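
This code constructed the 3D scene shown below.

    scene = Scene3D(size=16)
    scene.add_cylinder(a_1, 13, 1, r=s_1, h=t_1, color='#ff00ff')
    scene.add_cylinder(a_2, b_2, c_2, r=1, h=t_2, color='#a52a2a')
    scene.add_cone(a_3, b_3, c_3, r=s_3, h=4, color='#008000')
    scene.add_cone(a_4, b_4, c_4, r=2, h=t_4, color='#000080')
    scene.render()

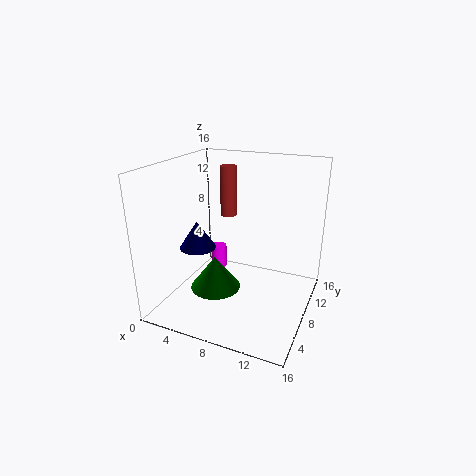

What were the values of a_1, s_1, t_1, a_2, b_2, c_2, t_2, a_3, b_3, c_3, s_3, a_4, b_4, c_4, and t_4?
a_1 = 3, s_1 = 1, t_1 = 3, a_2 = 5, b_2 = 12, c_2 = 9, t_2 = 6, a_3 = 5, b_3 = 8, c_3 = 1, s_3 = 3, a_4 = 4, b_4 = 6, c_4 = 7, t_4 = 3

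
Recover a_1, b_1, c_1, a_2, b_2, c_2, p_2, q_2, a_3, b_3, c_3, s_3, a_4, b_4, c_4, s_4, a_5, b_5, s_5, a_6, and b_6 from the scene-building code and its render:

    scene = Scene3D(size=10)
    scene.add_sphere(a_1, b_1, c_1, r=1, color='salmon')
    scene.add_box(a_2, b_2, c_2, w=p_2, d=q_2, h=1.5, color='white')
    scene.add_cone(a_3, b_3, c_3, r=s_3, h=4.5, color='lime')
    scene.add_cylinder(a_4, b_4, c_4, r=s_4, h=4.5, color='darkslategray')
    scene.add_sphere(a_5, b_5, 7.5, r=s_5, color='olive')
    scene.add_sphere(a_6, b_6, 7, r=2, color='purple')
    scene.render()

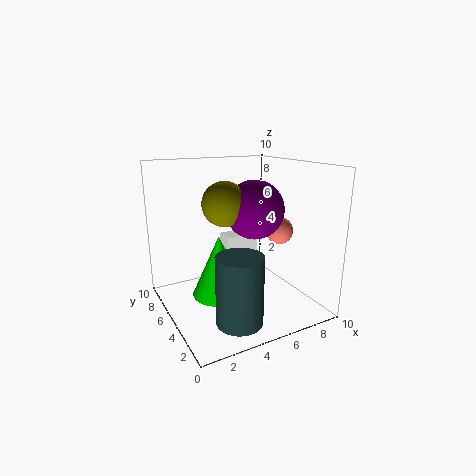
a_1 = 8.5
b_1 = 5
c_1 = 5
a_2 = 5
b_2 = 6.5
c_2 = 3
p_2 = 2.5
q_2 = 1.5
a_3 = 4
b_3 = 6
c_3 = 0.5
s_3 = 2
a_4 = 3.5
b_4 = 2
c_4 = 0.5
s_4 = 1.5
a_5 = 4
b_5 = 5
s_5 = 1.5
a_6 = 6
b_6 = 4.5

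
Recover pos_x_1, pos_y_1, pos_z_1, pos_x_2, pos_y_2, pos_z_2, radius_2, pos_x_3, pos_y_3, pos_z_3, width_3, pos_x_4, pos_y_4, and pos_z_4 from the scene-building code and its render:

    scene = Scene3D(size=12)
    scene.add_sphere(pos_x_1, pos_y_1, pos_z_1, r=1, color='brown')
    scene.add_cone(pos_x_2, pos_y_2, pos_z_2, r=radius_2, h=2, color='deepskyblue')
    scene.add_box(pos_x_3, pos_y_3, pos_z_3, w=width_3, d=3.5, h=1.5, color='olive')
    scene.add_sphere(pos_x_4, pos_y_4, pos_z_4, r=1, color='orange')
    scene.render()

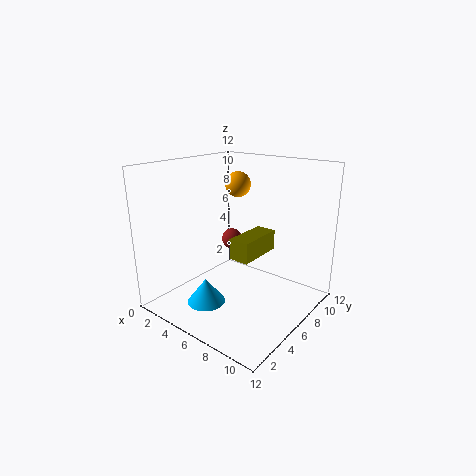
pos_x_1 = 2.5; pos_y_1 = 9.5; pos_z_1 = 4; pos_x_2 = 5.5; pos_y_2 = 2.5; pos_z_2 = 1.5; radius_2 = 1.5; pos_x_3 = 8; pos_y_3 = 2.5; pos_z_3 = 6; width_3 = 1.5; pos_x_4 = 6; pos_y_4 = 6; pos_z_4 = 10.5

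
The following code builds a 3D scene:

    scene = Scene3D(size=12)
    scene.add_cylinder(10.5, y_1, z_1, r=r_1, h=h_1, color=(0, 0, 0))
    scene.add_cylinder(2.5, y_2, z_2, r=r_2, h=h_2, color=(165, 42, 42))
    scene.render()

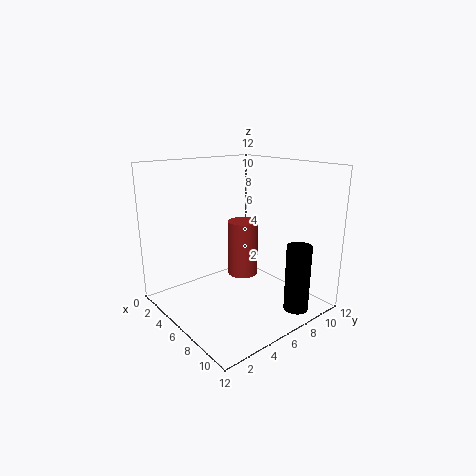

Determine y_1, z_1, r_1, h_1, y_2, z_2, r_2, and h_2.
y_1 = 8.5, z_1 = 0.5, r_1 = 1, h_1 = 5.5, y_2 = 9.5, z_2 = 0.5, r_2 = 1.5, h_2 = 5.5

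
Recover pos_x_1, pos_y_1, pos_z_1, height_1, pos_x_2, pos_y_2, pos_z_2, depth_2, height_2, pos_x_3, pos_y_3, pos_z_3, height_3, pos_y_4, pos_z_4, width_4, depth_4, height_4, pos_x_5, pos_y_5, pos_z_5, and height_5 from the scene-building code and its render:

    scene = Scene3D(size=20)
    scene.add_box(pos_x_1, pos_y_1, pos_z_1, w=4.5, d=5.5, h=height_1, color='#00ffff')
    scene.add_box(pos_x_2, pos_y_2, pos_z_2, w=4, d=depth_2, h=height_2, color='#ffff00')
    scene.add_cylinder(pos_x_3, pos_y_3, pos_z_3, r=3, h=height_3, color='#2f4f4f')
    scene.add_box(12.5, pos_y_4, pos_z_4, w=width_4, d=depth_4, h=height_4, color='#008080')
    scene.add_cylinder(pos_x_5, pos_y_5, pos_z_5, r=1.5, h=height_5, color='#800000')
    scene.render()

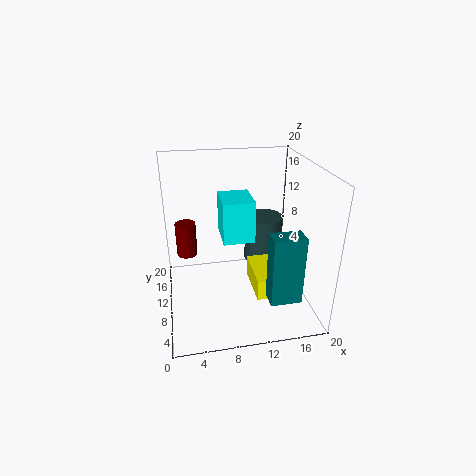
pos_x_1 = 8; pos_y_1 = 10; pos_z_1 = 9; height_1 = 6; pos_x_2 = 12; pos_y_2 = 6; pos_z_2 = 2; depth_2 = 7; height_2 = 3; pos_x_3 = 15.5; pos_y_3 = 16.5; pos_z_3 = 2.5; height_3 = 7.5; pos_y_4 = 1.5; pos_z_4 = 4.5; width_4 = 4; depth_4 = 2.5; height_4 = 9; pos_x_5 = 3; pos_y_5 = 14; pos_z_5 = 6; height_5 = 5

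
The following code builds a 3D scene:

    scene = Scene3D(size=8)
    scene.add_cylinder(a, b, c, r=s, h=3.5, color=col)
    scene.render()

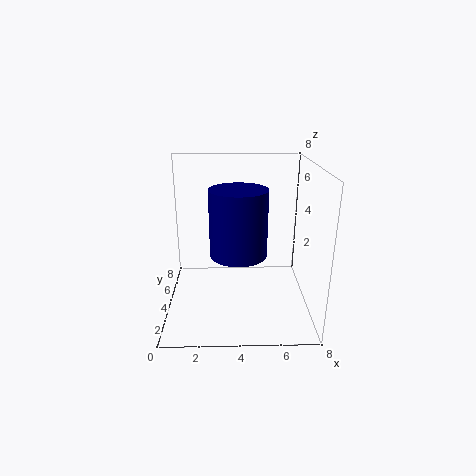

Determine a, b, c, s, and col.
a = 4; b = 3; c = 3.5; s = 1.5; col = 'navy'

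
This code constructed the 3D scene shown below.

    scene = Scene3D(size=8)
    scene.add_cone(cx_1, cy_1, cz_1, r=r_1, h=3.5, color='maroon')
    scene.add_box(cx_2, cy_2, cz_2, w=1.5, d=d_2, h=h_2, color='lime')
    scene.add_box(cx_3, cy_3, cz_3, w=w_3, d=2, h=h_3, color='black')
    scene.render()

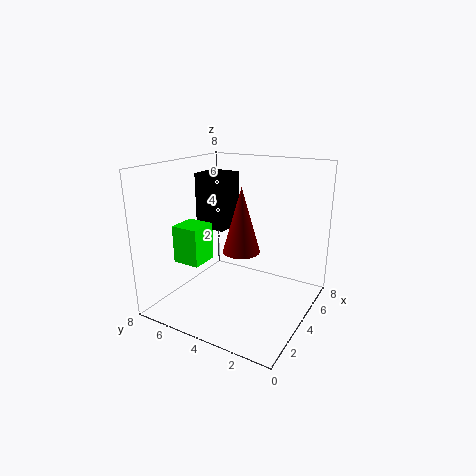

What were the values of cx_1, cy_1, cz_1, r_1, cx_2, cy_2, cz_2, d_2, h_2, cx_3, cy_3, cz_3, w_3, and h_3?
cx_1 = 3.5
cy_1 = 3.5
cz_1 = 3.5
r_1 = 1
cx_2 = 1.5
cy_2 = 5
cz_2 = 3
d_2 = 1.5
h_2 = 2
cx_3 = 5.5
cy_3 = 6
cz_3 = 3.5
w_3 = 2
h_3 = 3.5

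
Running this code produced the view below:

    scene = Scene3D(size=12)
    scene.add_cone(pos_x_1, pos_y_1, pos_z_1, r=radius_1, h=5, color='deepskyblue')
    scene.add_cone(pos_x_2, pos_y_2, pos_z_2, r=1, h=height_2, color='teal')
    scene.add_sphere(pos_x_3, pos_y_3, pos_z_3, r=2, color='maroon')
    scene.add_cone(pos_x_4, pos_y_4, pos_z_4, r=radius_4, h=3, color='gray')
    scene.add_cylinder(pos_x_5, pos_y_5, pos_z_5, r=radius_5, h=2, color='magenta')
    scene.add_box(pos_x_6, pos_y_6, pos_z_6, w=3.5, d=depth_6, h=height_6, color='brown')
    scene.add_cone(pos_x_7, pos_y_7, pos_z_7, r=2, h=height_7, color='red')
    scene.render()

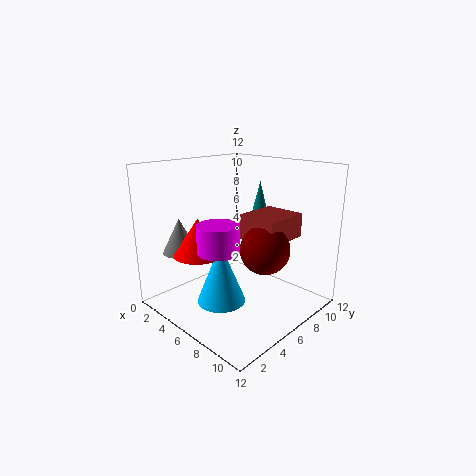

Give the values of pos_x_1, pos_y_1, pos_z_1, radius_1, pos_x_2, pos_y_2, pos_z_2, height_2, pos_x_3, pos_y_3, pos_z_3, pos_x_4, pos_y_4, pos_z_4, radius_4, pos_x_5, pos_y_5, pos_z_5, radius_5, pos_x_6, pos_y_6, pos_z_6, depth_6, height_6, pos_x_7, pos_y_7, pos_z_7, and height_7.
pos_x_1 = 6, pos_y_1 = 4, pos_z_1 = 1, radius_1 = 2, pos_x_2 = 4.5, pos_y_2 = 10.5, pos_z_2 = 6, height_2 = 4, pos_x_3 = 8.5, pos_y_3 = 6.5, pos_z_3 = 5.5, pos_x_4 = 2, pos_y_4 = 3, pos_z_4 = 4.5, radius_4 = 1.5, pos_x_5 = 8, pos_y_5 = 2, pos_z_5 = 6.5, radius_5 = 1.5, pos_x_6 = 6, pos_y_6 = 6, pos_z_6 = 6, depth_6 = 4, height_6 = 2, pos_x_7 = 4.5, pos_y_7 = 3, pos_z_7 = 5, height_7 = 3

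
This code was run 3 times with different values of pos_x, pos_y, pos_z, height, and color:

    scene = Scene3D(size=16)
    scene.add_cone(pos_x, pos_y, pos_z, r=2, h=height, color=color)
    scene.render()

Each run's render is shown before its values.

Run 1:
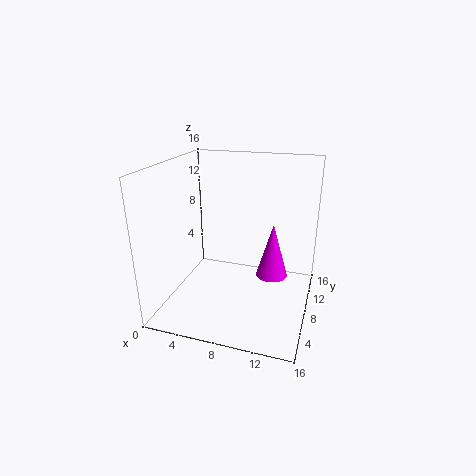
pos_x = 11; pos_y = 13; pos_z = 1; height = 7; color = 'magenta'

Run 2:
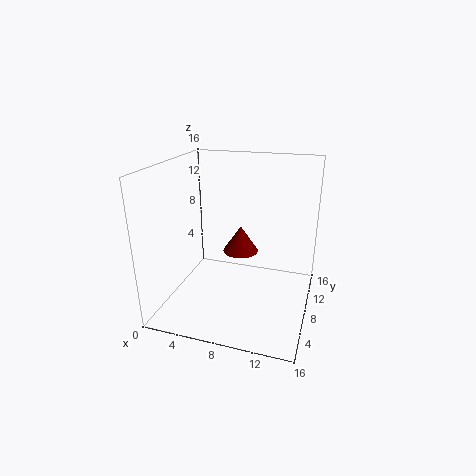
pos_x = 8; pos_y = 9; pos_z = 6; height = 3; color = 'maroon'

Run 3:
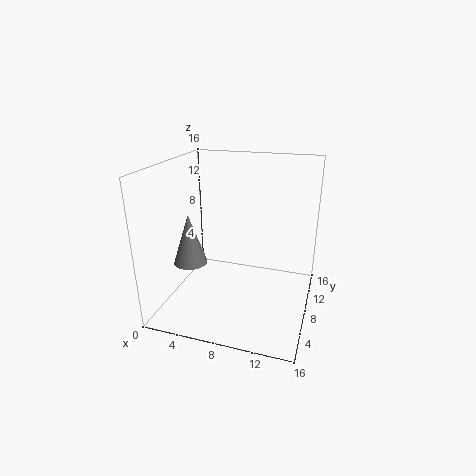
pos_x = 2; pos_y = 8; pos_z = 4; height = 6; color = 'gray'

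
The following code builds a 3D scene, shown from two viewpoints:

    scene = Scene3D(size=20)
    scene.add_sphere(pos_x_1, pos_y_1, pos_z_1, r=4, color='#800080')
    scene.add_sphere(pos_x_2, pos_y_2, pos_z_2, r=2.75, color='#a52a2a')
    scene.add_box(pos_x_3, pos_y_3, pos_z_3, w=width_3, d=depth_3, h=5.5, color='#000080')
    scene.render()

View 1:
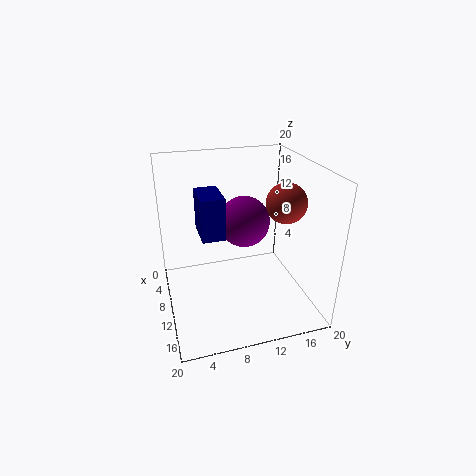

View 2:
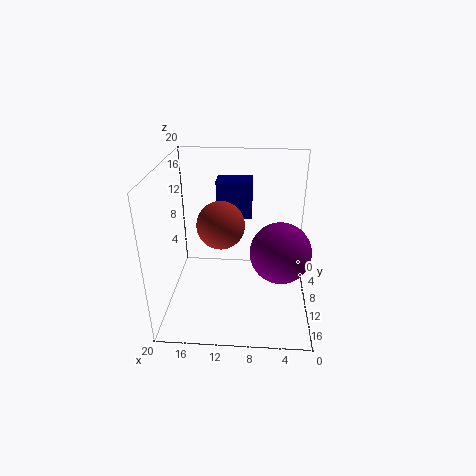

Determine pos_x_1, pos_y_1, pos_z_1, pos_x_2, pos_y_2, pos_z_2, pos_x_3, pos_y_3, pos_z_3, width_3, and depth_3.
pos_x_1 = 4.25, pos_y_1 = 12.75, pos_z_1 = 9.5, pos_x_2 = 11.5, pos_y_2 = 16.25, pos_z_2 = 15, pos_x_3 = 8.25, pos_y_3 = 4.5, pos_z_3 = 11.75, width_3 = 5, depth_3 = 3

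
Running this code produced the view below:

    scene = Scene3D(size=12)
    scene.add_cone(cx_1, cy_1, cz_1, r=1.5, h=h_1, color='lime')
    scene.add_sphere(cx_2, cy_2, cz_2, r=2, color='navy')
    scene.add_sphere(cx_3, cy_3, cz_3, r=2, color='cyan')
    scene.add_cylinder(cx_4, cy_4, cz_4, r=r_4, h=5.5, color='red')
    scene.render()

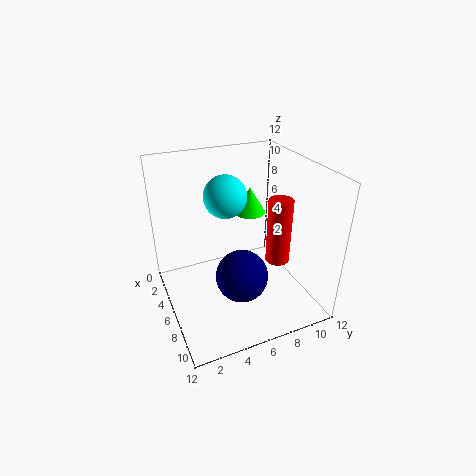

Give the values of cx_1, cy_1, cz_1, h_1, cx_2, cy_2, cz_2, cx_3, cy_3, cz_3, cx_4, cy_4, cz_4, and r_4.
cx_1 = 2, cy_1 = 9, cz_1 = 6, h_1 = 2.5, cx_2 = 9, cy_2 = 5, cz_2 = 4.5, cx_3 = 2, cy_3 = 6.5, cz_3 = 8, cx_4 = 7.5, cy_4 = 9, cz_4 = 4, r_4 = 1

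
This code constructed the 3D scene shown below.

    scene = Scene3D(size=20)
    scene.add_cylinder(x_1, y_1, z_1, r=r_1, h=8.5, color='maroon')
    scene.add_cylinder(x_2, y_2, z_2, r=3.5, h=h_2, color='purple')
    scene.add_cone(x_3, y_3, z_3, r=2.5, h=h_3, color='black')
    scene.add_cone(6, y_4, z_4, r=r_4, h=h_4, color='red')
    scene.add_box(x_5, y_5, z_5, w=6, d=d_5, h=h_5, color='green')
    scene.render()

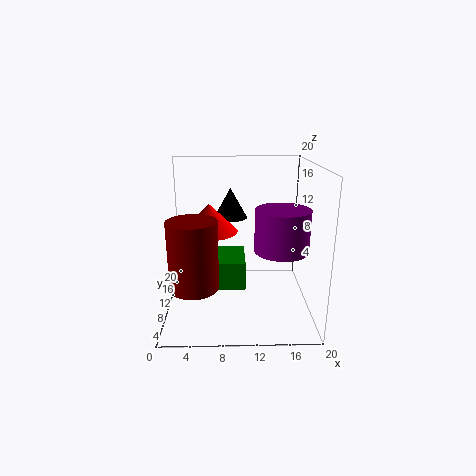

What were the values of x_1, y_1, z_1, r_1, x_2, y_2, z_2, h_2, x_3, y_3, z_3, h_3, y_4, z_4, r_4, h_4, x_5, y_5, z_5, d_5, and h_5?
x_1 = 4.5, y_1 = 3.5, z_1 = 6, r_1 = 3, x_2 = 15.5, y_2 = 6.5, z_2 = 9.5, h_2 = 5.5, x_3 = 9, y_3 = 15, z_3 = 11.5, h_3 = 4.5, y_4 = 11.5, z_4 = 10.5, r_4 = 4, h_4 = 4, x_5 = 5, y_5 = 8, z_5 = 3, d_5 = 6.5, h_5 = 4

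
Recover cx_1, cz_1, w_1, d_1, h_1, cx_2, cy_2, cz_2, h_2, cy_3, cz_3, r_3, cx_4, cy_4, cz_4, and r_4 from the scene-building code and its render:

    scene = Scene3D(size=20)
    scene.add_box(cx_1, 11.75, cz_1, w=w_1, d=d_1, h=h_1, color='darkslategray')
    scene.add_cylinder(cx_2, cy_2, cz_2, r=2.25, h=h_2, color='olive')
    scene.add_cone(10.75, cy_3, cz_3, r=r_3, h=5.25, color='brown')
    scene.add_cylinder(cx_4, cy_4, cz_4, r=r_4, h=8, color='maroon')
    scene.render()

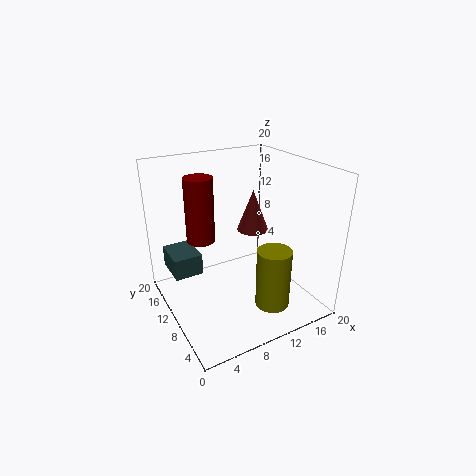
cx_1 = 1.25; cz_1 = 4.75; w_1 = 4; d_1 = 5.25; h_1 = 3; cx_2 = 11.75; cy_2 = 3.75; cz_2 = 2.5; h_2 = 8; cy_3 = 7.5; cz_3 = 12.25; r_3 = 2; cx_4 = 4; cy_4 = 8.75; cz_4 = 11.75; r_4 = 1.75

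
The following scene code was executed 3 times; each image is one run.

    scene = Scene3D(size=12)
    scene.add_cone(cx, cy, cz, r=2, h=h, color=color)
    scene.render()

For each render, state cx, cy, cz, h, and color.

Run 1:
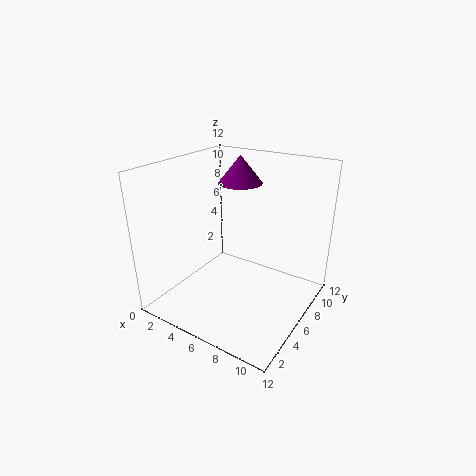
cx = 4
cy = 9.5
cz = 9.5
h = 2.5
color = 'purple'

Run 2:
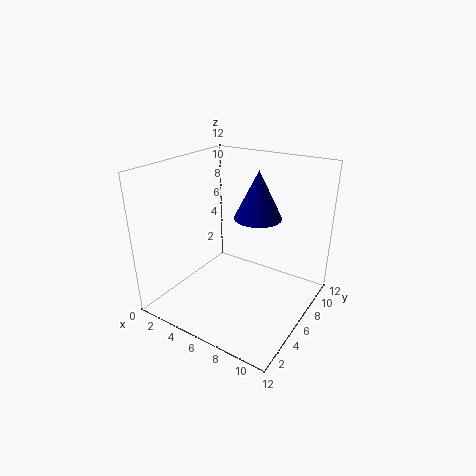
cx = 7
cy = 7.5
cz = 7.5
h = 4
color = 'navy'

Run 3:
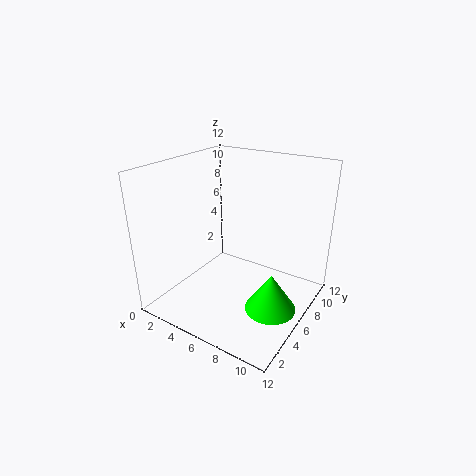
cx = 10
cy = 4.5
cz = 1.5
h = 3
color = 'lime'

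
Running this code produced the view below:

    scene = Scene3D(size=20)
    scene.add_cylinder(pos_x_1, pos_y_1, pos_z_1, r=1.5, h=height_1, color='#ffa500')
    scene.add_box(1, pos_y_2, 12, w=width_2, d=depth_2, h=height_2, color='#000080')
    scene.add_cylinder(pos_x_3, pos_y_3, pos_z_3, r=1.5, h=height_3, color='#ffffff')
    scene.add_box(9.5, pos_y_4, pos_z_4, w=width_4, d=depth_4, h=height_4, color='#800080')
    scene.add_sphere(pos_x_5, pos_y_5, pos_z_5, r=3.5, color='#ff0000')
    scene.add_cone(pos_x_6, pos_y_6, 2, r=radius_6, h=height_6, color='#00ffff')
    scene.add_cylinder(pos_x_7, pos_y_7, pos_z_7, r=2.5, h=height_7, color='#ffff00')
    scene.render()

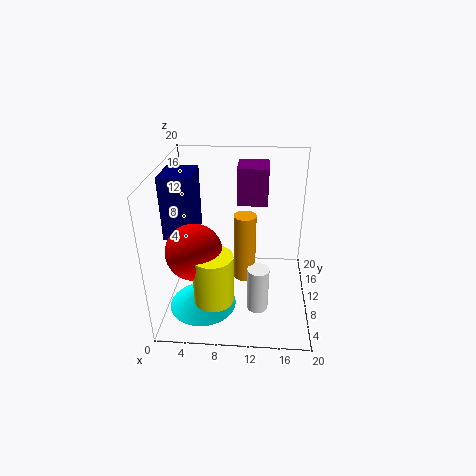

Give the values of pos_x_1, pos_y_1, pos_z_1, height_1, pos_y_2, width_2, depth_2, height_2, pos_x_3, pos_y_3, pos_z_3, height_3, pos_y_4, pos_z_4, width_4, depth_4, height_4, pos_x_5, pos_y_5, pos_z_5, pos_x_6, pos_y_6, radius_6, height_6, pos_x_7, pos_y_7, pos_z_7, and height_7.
pos_x_1 = 11
pos_y_1 = 9
pos_z_1 = 4.5
height_1 = 9.5
pos_y_2 = 5.5
width_2 = 4
depth_2 = 5
height_2 = 8
pos_x_3 = 13
pos_y_3 = 7
pos_z_3 = 0.5
height_3 = 6.5
pos_y_4 = 14
pos_z_4 = 13
width_4 = 4.5
depth_4 = 5
height_4 = 5.5
pos_x_5 = 5
pos_y_5 = 4.5
pos_z_5 = 11
pos_x_6 = 5.5
pos_y_6 = 5.5
radius_6 = 4.5
height_6 = 3.5
pos_x_7 = 7.5
pos_y_7 = 3
pos_z_7 = 5
height_7 = 6.5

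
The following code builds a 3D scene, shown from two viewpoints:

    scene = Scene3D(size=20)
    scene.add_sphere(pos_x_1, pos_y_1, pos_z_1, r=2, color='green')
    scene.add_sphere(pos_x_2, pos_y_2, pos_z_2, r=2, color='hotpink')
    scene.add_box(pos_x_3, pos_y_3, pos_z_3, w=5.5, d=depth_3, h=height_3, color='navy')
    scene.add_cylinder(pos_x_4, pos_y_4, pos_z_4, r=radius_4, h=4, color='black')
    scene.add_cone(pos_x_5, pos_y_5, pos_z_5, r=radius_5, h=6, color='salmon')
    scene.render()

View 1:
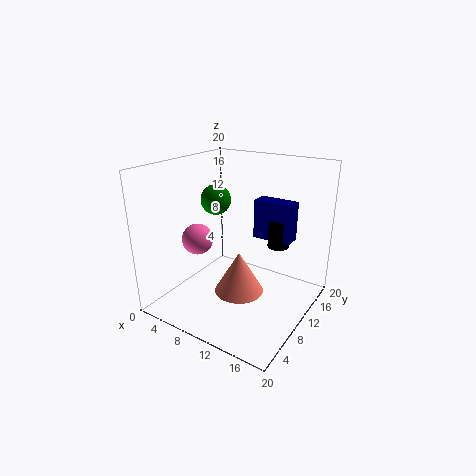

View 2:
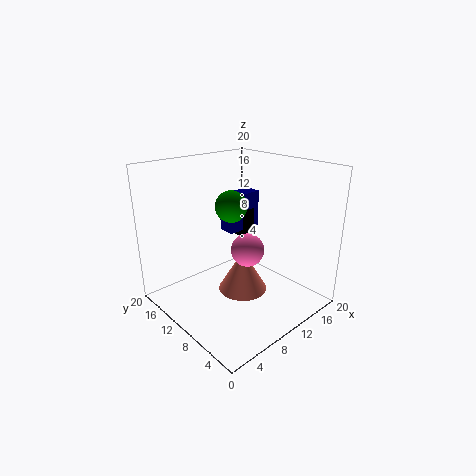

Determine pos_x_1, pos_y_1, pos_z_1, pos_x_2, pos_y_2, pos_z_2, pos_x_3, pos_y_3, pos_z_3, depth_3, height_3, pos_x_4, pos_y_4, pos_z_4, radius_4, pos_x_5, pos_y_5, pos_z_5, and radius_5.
pos_x_1 = 7.5, pos_y_1 = 8.5, pos_z_1 = 15.5, pos_x_2 = 7, pos_y_2 = 5, pos_z_2 = 11, pos_x_3 = 11, pos_y_3 = 12.5, pos_z_3 = 9.5, depth_3 = 2.5, height_3 = 5.5, pos_x_4 = 14.5, pos_y_4 = 13.5, pos_z_4 = 8.5, radius_4 = 1.5, pos_x_5 = 10.5, pos_y_5 = 9.5, pos_z_5 = 2, radius_5 = 3.5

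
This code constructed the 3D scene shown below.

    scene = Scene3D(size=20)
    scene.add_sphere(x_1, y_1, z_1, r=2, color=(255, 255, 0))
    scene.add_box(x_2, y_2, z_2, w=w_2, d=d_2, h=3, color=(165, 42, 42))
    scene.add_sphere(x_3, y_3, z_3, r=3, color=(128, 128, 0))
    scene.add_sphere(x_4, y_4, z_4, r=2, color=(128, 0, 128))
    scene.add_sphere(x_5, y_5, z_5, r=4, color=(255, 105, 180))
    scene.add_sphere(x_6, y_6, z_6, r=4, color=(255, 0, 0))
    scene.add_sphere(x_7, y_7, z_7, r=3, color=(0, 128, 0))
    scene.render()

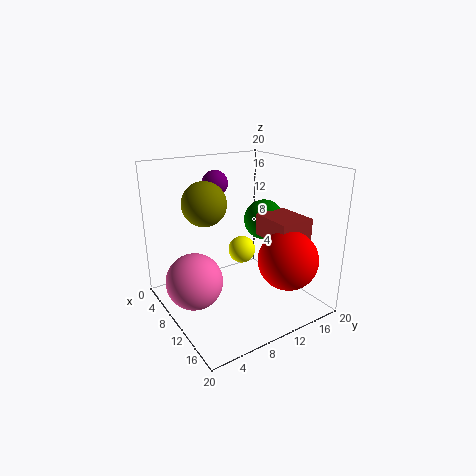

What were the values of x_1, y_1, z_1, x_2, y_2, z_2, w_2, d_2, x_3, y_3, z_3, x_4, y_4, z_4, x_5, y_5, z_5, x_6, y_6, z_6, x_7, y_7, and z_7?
x_1 = 8; y_1 = 12; z_1 = 7; x_2 = 10; y_2 = 13; z_2 = 10; w_2 = 6; d_2 = 5; x_3 = 8; y_3 = 6; z_3 = 15; x_4 = 2; y_4 = 11; z_4 = 16; x_5 = 8; y_5 = 4; z_5 = 4; x_6 = 16; y_6 = 14; z_6 = 8; x_7 = 8; y_7 = 16; z_7 = 11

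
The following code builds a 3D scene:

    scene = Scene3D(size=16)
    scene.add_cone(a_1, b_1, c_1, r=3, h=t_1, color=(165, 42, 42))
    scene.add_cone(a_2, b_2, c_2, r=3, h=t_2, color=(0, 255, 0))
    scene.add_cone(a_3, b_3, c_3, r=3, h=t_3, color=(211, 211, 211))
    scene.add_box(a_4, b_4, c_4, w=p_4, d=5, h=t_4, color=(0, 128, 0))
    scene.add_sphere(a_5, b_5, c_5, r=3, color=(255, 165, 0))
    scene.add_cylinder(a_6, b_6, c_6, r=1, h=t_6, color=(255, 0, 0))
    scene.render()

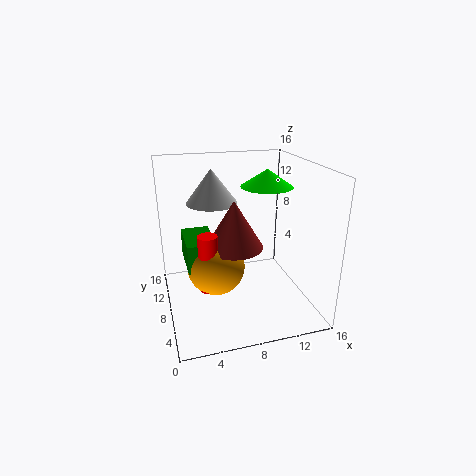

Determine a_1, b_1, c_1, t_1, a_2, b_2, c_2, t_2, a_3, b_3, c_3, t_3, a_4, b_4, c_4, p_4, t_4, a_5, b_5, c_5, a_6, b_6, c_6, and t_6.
a_1 = 7; b_1 = 6; c_1 = 8; t_1 = 5; a_2 = 12; b_2 = 10; c_2 = 13; t_2 = 2; a_3 = 6; b_3 = 12; c_3 = 11; t_3 = 4; a_4 = 2; b_4 = 5; c_4 = 6; p_4 = 3; t_4 = 3; a_5 = 5; b_5 = 6; c_5 = 6; a_6 = 4; b_6 = 5; c_6 = 4; t_6 = 6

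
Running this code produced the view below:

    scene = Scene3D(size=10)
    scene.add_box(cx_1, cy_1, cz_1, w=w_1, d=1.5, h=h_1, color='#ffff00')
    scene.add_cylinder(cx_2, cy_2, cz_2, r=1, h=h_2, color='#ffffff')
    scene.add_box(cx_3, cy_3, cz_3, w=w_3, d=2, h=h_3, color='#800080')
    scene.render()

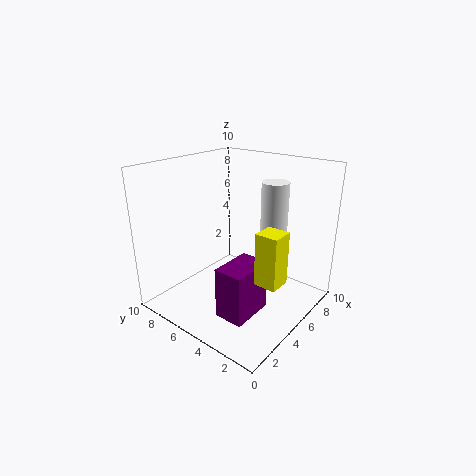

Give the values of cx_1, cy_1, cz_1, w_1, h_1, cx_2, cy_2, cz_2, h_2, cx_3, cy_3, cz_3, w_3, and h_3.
cx_1 = 3.5; cy_1 = 1; cz_1 = 3; w_1 = 1.5; h_1 = 3.5; cx_2 = 8; cy_2 = 4; cz_2 = 4; h_2 = 4.5; cx_3 = 2; cy_3 = 2.5; cz_3 = 0.5; w_3 = 3; h_3 = 3.5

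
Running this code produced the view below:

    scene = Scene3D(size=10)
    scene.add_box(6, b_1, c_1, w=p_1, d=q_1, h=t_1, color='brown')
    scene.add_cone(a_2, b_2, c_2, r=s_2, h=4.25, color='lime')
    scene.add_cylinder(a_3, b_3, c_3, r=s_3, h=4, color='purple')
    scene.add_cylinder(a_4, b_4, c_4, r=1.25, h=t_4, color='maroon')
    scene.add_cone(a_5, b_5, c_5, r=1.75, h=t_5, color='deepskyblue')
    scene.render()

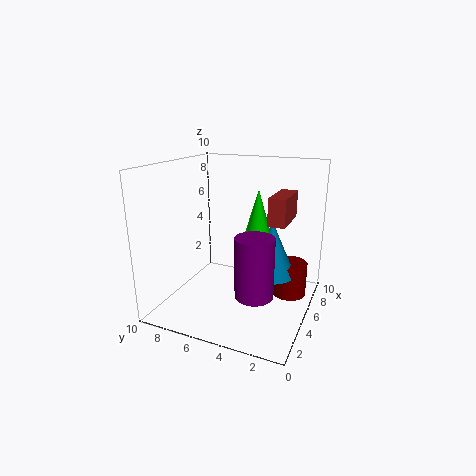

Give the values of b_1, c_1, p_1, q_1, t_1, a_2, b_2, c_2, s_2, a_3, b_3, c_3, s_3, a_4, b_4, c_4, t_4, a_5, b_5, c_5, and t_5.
b_1 = 2
c_1 = 5.75
p_1 = 3.25
q_1 = 1.25
t_1 = 2
a_2 = 6.25
b_2 = 4
c_2 = 4
s_2 = 1.25
a_3 = 3
b_3 = 3
c_3 = 2
s_3 = 1.25
a_4 = 7.25
b_4 = 1.75
c_4 = 0.25
t_4 = 2.5
a_5 = 6.5
b_5 = 3
c_5 = 2
t_5 = 4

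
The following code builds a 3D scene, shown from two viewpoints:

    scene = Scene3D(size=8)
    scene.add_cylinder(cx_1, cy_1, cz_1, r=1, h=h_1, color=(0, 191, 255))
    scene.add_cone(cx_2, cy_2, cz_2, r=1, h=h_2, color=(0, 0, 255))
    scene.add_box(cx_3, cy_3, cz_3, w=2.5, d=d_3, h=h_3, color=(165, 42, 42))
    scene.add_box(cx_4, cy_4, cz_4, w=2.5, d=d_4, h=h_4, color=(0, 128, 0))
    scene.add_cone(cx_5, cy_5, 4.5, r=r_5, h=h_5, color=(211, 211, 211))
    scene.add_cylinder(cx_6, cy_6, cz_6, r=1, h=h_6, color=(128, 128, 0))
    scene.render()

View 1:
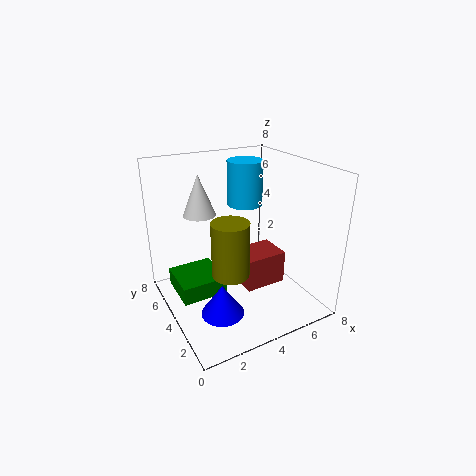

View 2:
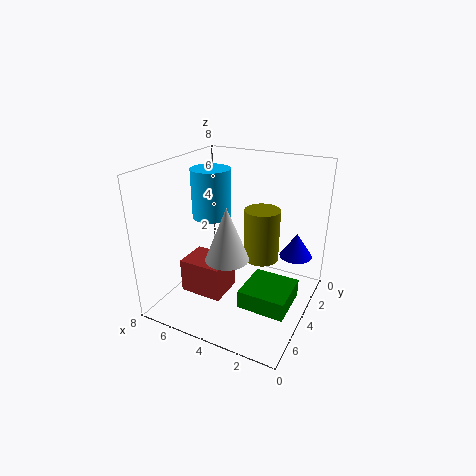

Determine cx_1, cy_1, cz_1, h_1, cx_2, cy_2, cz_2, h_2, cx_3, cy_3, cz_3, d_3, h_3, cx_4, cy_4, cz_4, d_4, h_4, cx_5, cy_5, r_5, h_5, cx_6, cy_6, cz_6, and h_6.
cx_1 = 5
cy_1 = 5
cz_1 = 5.5
h_1 = 2.5
cx_2 = 1.5
cy_2 = 1
cz_2 = 2
h_2 = 1.5
cx_3 = 4.5
cy_3 = 3.5
cz_3 = 0.5
d_3 = 2
h_3 = 2
cx_4 = 0.5
cy_4 = 3.5
cz_4 = 1
d_4 = 2.5
h_4 = 1
cx_5 = 3
cy_5 = 7
r_5 = 1
h_5 = 2.5
cx_6 = 3
cy_6 = 3
cz_6 = 2.5
h_6 = 3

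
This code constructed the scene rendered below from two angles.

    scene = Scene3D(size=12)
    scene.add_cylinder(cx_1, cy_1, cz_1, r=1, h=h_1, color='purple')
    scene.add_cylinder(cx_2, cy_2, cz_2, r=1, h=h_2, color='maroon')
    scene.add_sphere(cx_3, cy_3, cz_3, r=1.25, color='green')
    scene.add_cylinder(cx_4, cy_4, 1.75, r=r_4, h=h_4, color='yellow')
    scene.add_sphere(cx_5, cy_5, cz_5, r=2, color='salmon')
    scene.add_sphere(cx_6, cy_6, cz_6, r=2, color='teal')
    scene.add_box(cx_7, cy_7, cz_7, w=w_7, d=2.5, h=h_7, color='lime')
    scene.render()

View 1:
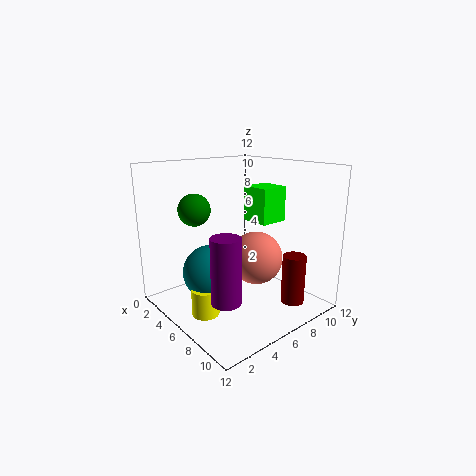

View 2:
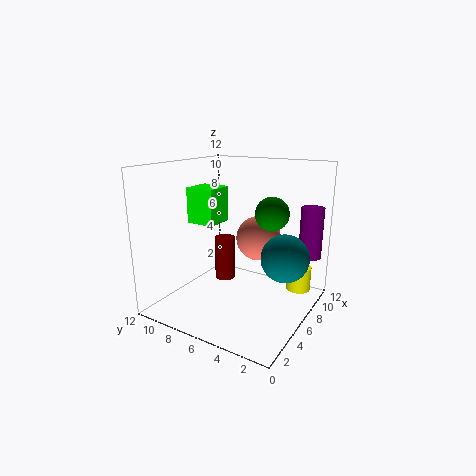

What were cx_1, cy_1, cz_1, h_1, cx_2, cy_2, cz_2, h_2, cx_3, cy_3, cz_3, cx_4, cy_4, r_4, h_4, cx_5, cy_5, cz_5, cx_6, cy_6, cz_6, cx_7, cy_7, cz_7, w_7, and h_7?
cx_1 = 10.5; cy_1 = 1.25; cz_1 = 3.75; h_1 = 4.5; cx_2 = 9.25; cy_2 = 9.5; cz_2 = 0.25; h_2 = 4.25; cx_3 = 5; cy_3 = 2.5; cz_3 = 8.75; cx_4 = 8; cy_4 = 1.25; r_4 = 1; h_4 = 2; cx_5 = 8.75; cy_5 = 5.5; cz_5 = 5.25; cx_6 = 7.25; cy_6 = 2.25; cz_6 = 4.5; cx_7 = 4.75; cy_7 = 7.75; cz_7 = 7; w_7 = 2.5; h_7 = 3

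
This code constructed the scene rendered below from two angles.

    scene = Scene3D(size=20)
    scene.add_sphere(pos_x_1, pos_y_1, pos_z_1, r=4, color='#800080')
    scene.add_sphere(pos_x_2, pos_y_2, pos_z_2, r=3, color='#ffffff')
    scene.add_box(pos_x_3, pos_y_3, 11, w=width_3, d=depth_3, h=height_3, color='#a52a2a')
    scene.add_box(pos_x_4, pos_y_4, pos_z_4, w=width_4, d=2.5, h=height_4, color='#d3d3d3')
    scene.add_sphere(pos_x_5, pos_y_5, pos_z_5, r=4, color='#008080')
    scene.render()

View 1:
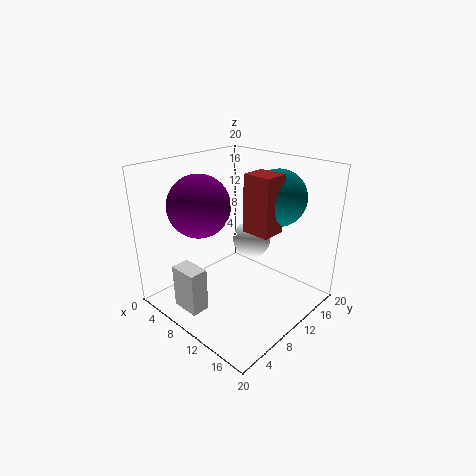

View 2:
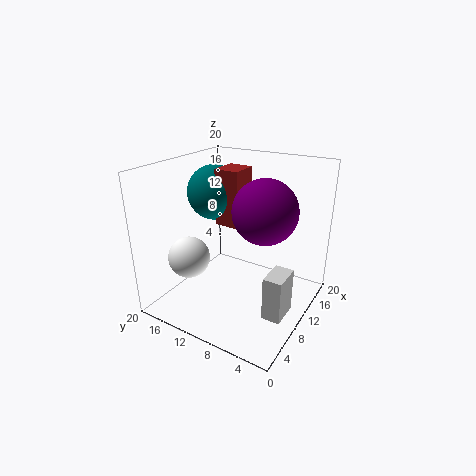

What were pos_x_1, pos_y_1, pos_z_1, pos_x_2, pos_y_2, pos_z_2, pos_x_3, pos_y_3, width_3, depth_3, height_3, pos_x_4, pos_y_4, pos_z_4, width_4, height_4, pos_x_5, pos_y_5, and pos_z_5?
pos_x_1 = 8, pos_y_1 = 5, pos_z_1 = 15.5, pos_x_2 = 7, pos_y_2 = 16.5, pos_z_2 = 6.5, pos_x_3 = 10.5, pos_y_3 = 10.5, width_3 = 4, depth_3 = 3.5, height_3 = 8, pos_x_4 = 6, pos_y_4 = 1.5, pos_z_4 = 1.5, width_4 = 4, height_4 = 6, pos_x_5 = 12.5, pos_y_5 = 15.5, pos_z_5 = 15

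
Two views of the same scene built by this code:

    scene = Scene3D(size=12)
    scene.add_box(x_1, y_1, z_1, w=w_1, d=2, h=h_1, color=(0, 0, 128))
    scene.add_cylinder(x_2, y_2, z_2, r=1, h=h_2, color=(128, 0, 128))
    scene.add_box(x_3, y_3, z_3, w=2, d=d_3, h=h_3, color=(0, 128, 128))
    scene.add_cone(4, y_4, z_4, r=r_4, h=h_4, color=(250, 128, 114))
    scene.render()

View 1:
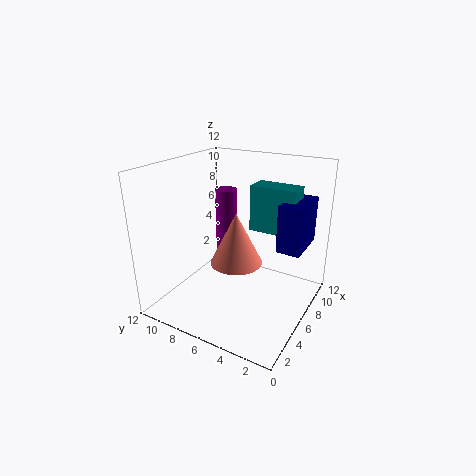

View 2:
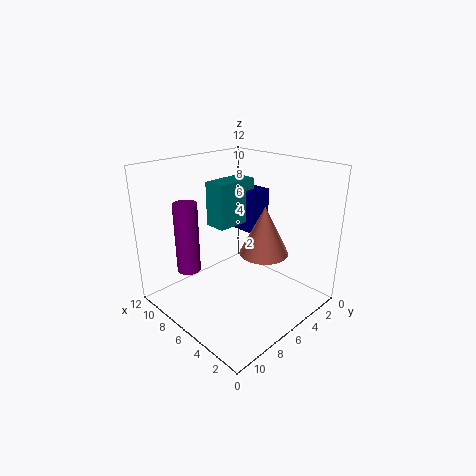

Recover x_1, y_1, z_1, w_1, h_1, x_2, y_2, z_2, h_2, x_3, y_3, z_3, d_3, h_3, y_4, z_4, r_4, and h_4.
x_1 = 7; y_1 = 1; z_1 = 5; w_1 = 4; h_1 = 4; x_2 = 9; y_2 = 9; z_2 = 3; h_2 = 6; x_3 = 8; y_3 = 2; z_3 = 6; d_3 = 4; h_3 = 4; y_4 = 5; z_4 = 5; r_4 = 2; h_4 = 4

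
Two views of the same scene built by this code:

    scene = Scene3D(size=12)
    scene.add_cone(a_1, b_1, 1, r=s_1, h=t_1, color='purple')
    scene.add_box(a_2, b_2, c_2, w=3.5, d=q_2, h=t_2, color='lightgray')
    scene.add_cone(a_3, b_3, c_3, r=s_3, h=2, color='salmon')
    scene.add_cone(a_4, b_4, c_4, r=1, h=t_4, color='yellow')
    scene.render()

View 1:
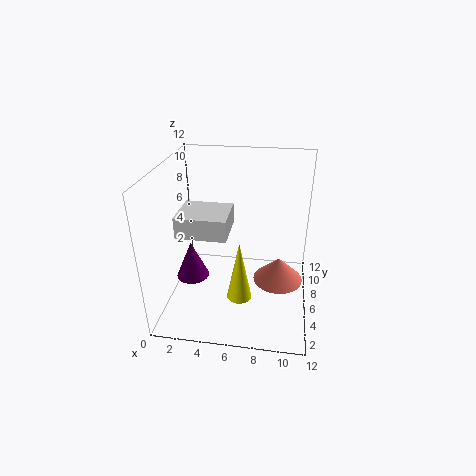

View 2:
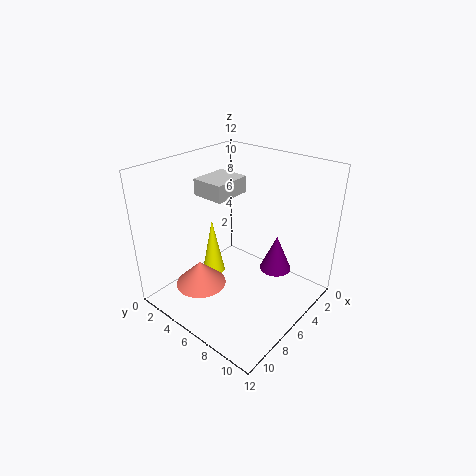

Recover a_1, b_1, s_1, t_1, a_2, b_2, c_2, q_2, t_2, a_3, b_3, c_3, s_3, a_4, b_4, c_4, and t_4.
a_1 = 1.5
b_1 = 7
s_1 = 1.5
t_1 = 3.5
a_2 = 2.5
b_2 = 1
c_2 = 8.5
q_2 = 3
t_2 = 1.5
a_3 = 9.5
b_3 = 5
c_3 = 3
s_3 = 2
a_4 = 6.5
b_4 = 3.5
c_4 = 2
t_4 = 5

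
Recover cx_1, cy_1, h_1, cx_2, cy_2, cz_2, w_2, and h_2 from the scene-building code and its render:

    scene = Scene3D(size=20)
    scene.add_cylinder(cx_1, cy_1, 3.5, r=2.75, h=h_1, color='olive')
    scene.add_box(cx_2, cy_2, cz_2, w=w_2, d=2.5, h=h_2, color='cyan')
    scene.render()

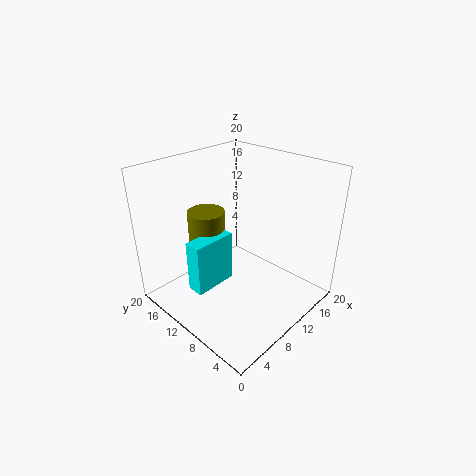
cx_1 = 9.5; cy_1 = 16; h_1 = 8.75; cx_2 = 4.5; cy_2 = 12.25; cz_2 = 1.75; w_2 = 6.5; h_2 = 7.75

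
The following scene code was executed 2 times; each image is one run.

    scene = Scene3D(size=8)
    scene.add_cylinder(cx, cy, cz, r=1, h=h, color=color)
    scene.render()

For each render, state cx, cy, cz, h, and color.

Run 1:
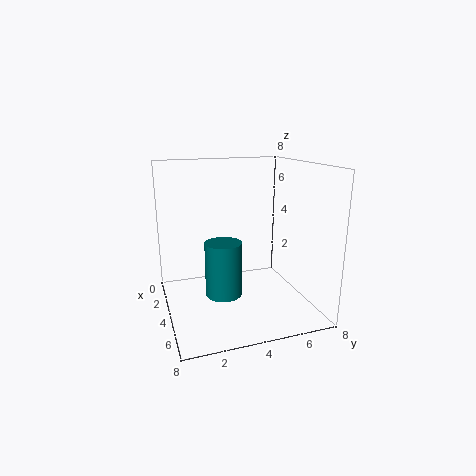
cx = 4.5; cy = 3; cz = 1; h = 3; color = 'teal'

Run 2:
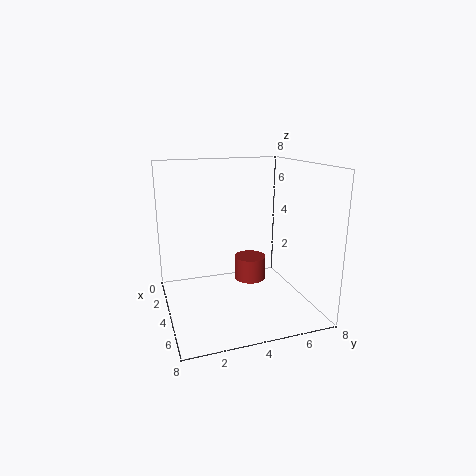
cx = 2; cy = 5.5; cz = 0.5; h = 1.5; color = 'brown'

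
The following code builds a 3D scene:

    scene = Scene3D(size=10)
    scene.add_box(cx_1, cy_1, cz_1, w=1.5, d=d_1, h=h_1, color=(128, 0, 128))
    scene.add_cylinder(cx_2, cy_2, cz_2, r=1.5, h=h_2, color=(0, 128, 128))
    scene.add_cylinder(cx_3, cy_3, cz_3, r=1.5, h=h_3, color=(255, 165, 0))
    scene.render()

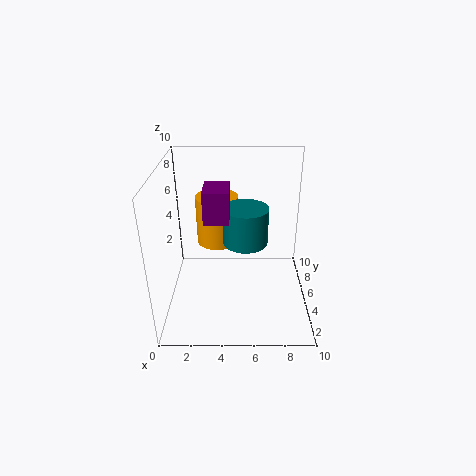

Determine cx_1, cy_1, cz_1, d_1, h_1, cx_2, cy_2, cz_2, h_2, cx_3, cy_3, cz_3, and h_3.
cx_1 = 3
cy_1 = 2
cz_1 = 7.5
d_1 = 2
h_1 = 2
cx_2 = 5.5
cy_2 = 4.5
cz_2 = 5
h_2 = 2.5
cx_3 = 3.5
cy_3 = 6.5
cz_3 = 4
h_3 = 3.5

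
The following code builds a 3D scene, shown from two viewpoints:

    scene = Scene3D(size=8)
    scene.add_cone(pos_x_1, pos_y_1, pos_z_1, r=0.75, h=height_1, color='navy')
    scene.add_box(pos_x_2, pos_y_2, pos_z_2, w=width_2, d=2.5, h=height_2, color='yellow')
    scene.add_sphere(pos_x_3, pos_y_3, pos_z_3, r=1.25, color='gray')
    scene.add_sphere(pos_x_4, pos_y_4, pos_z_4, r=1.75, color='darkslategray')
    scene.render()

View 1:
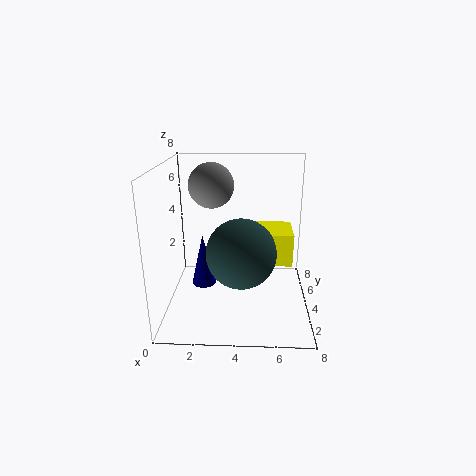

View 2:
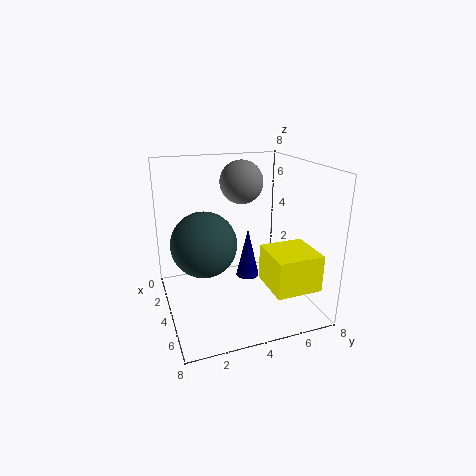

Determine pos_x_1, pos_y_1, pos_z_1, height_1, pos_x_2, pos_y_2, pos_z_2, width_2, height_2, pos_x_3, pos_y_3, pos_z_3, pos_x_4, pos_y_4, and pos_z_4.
pos_x_1 = 1.75
pos_y_1 = 5.5
pos_z_1 = 0.25
height_1 = 3.25
pos_x_2 = 4.75
pos_y_2 = 5
pos_z_2 = 1.75
width_2 = 2.5
height_2 = 2
pos_x_3 = 2.5
pos_y_3 = 4.75
pos_z_3 = 6.75
pos_x_4 = 4.25
pos_y_4 = 2
pos_z_4 = 4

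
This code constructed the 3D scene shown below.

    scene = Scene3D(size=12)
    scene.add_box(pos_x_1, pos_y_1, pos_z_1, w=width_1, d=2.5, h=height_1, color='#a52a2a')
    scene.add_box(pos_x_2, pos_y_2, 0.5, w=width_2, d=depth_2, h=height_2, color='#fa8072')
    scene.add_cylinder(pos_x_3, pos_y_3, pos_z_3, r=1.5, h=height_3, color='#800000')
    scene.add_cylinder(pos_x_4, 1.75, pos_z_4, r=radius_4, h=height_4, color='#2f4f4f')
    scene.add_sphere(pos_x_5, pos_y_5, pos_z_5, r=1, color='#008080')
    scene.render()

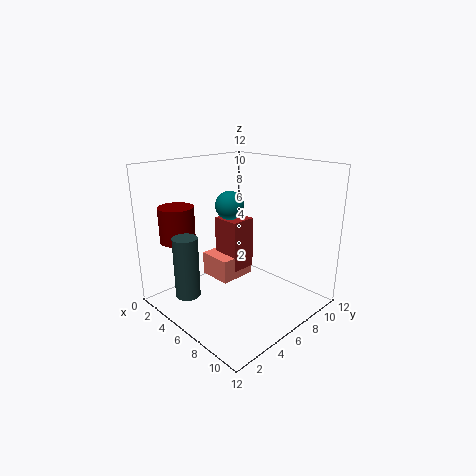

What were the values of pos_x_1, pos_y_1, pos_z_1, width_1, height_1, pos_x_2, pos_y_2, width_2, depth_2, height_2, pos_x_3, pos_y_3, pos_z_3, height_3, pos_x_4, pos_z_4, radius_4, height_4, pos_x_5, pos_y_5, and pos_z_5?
pos_x_1 = 1; pos_y_1 = 7.75; pos_z_1 = 1.25; width_1 = 2.75; height_1 = 5; pos_x_2 = 0.5; pos_y_2 = 6.5; width_2 = 3.25; depth_2 = 3.5; height_2 = 2.25; pos_x_3 = 2; pos_y_3 = 2.75; pos_z_3 = 5.5; height_3 = 3; pos_x_4 = 4.5; pos_z_4 = 1.75; radius_4 = 1; height_4 = 5; pos_x_5 = 8; pos_y_5 = 3.25; pos_z_5 = 9.75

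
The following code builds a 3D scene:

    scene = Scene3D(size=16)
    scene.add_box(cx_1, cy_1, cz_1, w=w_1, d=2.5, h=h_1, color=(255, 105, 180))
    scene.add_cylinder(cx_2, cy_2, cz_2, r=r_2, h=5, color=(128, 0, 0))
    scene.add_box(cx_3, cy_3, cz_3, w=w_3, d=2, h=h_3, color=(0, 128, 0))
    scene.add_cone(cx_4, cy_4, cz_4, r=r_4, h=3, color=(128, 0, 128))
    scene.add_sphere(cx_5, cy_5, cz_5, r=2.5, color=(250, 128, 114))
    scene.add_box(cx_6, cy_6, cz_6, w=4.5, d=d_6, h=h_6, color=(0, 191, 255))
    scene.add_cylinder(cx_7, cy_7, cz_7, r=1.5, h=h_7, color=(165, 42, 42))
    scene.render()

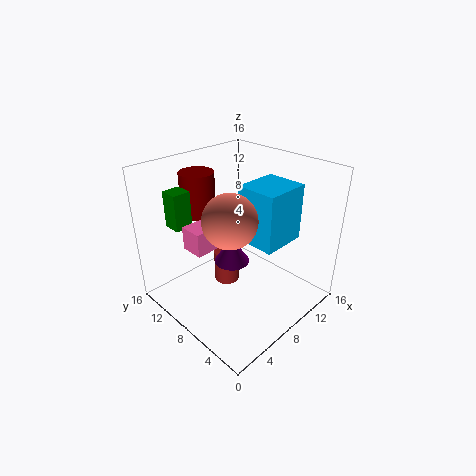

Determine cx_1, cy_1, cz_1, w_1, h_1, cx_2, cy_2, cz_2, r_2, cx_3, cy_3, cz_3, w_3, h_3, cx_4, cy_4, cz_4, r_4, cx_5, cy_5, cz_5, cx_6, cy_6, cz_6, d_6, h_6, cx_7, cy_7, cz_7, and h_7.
cx_1 = 2.5
cy_1 = 8
cz_1 = 8
w_1 = 4.5
h_1 = 2.5
cx_2 = 7
cy_2 = 13.5
cz_2 = 9.5
r_2 = 2
cx_3 = 2.5
cy_3 = 11.5
cz_3 = 9.5
w_3 = 2
h_3 = 4
cx_4 = 7.5
cy_4 = 8.5
cz_4 = 5
r_4 = 2
cx_5 = 3.5
cy_5 = 4.5
cz_5 = 13
cx_6 = 5.5
cy_6 = 1.5
cz_6 = 10
d_6 = 4
h_6 = 5.5
cx_7 = 8.5
cy_7 = 10.5
cz_7 = 1
h_7 = 4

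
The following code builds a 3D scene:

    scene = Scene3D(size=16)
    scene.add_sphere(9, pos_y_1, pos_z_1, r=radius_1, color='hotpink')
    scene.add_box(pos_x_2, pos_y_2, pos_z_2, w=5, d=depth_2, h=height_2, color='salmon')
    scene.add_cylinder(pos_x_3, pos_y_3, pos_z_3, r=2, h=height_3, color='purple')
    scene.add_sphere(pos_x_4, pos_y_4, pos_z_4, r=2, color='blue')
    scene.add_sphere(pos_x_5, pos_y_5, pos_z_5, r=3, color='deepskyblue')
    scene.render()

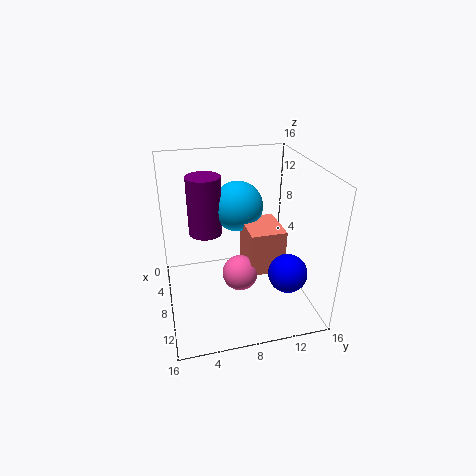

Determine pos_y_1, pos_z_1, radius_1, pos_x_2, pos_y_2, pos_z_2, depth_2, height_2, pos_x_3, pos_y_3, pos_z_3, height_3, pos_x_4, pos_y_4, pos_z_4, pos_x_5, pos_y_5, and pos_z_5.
pos_y_1 = 8
pos_z_1 = 4
radius_1 = 2
pos_x_2 = 5
pos_y_2 = 9
pos_z_2 = 4
depth_2 = 4
height_2 = 5
pos_x_3 = 4
pos_y_3 = 5
pos_z_3 = 7
height_3 = 7
pos_x_4 = 13
pos_y_4 = 12
pos_z_4 = 6
pos_x_5 = 4
pos_y_5 = 9
pos_z_5 = 10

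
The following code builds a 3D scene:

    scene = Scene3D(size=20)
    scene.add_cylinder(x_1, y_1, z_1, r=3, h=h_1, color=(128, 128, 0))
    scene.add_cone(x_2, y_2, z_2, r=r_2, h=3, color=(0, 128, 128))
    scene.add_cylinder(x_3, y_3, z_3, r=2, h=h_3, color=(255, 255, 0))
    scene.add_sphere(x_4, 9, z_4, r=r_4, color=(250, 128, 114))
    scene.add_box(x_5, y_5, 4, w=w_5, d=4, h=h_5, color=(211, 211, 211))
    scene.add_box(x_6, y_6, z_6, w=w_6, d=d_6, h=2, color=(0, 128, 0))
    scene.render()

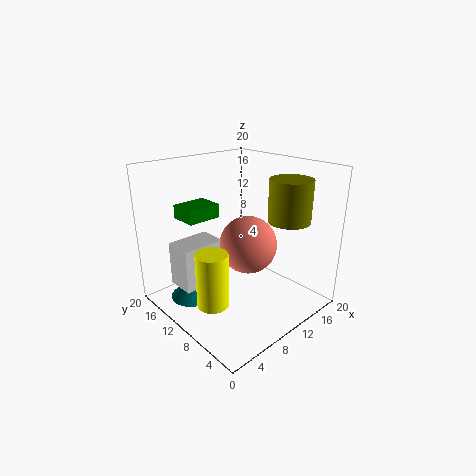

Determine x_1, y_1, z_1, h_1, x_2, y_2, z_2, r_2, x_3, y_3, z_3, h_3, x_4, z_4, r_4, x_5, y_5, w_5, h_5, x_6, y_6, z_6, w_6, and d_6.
x_1 = 16; y_1 = 6; z_1 = 12; h_1 = 6; x_2 = 4; y_2 = 13; z_2 = 2; r_2 = 3; x_3 = 3; y_3 = 7; z_3 = 4; h_3 = 7; x_4 = 11; z_4 = 9; r_4 = 4; x_5 = 2; y_5 = 11; w_5 = 6; h_5 = 6; x_6 = 5; y_6 = 14; z_6 = 12; w_6 = 5; d_6 = 4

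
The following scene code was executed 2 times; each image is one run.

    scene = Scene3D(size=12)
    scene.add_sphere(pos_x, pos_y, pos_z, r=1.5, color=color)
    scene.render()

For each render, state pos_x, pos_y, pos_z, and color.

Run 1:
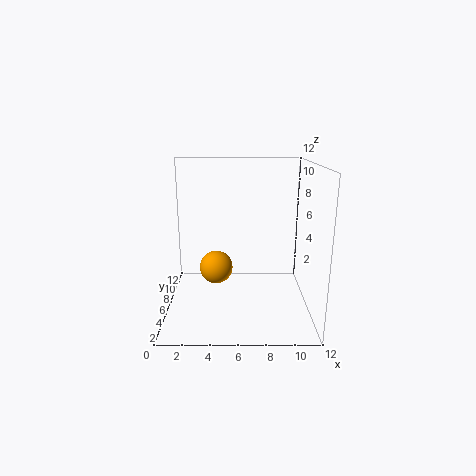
pos_x = 4, pos_y = 8, pos_z = 2.5, color = 'orange'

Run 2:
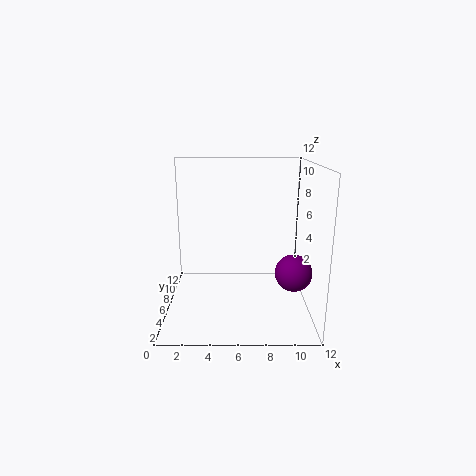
pos_x = 10.5, pos_y = 4.5, pos_z = 3.5, color = 'purple'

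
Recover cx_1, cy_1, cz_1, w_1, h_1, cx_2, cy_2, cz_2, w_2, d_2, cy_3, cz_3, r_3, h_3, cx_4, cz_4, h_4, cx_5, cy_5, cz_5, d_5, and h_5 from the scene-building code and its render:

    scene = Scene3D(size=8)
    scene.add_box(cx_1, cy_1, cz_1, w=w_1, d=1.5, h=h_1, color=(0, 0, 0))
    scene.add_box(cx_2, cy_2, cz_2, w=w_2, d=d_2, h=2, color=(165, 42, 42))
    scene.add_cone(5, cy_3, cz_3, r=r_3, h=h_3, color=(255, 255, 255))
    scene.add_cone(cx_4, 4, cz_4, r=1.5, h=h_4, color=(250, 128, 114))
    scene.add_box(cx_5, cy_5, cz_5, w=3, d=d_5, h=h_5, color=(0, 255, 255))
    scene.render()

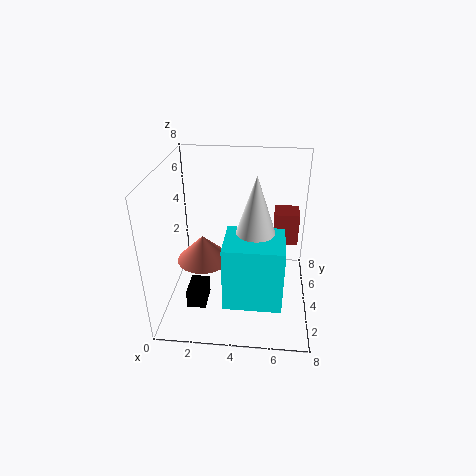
cx_1 = 1.5
cy_1 = 1.5
cz_1 = 1
w_1 = 1
h_1 = 1
cx_2 = 6
cy_2 = 6
cz_2 = 2.5
w_2 = 1.5
d_2 = 1.5
cy_3 = 3
cz_3 = 5
r_3 = 1
h_3 = 3
cx_4 = 2
cz_4 = 2.5
h_4 = 1.5
cx_5 = 3.5
cy_5 = 1
cz_5 = 1.5
d_5 = 2.5
h_5 = 3.5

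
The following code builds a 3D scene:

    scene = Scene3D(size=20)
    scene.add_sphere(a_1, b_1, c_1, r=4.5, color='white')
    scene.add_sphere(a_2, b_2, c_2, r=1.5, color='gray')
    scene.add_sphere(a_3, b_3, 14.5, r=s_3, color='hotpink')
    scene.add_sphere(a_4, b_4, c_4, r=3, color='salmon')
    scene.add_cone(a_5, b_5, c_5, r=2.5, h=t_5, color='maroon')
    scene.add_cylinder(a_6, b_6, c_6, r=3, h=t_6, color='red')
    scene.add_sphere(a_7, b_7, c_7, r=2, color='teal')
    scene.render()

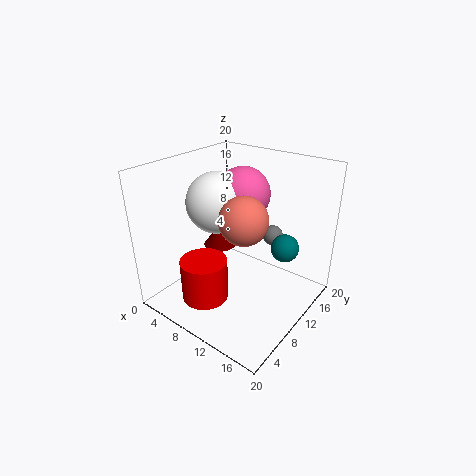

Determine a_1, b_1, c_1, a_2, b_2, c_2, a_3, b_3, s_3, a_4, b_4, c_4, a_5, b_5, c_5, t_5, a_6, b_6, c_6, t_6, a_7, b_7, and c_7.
a_1 = 5
b_1 = 11.5
c_1 = 13.5
a_2 = 12
b_2 = 16
c_2 = 8.5
a_3 = 7.5
b_3 = 14.5
s_3 = 4
a_4 = 13.5
b_4 = 6.5
c_4 = 15
a_5 = 4.5
b_5 = 12.5
c_5 = 6
t_5 = 3.5
a_6 = 9.5
b_6 = 3.5
c_6 = 4
t_6 = 5.5
a_7 = 15
b_7 = 14.5
c_7 = 8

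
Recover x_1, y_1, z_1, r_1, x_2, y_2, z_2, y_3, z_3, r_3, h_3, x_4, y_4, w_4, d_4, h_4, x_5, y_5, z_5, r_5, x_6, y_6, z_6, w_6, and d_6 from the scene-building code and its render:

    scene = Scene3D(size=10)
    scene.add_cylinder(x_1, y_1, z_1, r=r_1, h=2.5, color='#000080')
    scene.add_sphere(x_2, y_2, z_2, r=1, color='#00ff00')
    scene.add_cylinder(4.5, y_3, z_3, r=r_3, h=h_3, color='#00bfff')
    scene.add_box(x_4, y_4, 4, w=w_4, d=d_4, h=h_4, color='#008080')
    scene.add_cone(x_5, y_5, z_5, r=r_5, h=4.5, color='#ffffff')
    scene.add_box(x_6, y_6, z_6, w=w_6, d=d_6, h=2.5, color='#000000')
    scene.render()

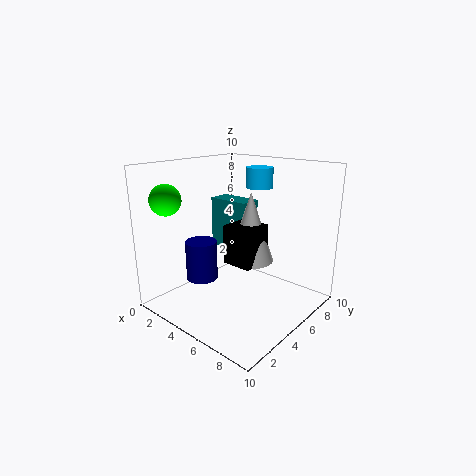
x_1 = 4.5, y_1 = 2, z_1 = 3, r_1 = 1, x_2 = 2.5, y_2 = 1, z_2 = 8, y_3 = 8, z_3 = 8, r_3 = 1, h_3 = 1.5, x_4 = 2.5, y_4 = 5, w_4 = 3, d_4 = 1.5, h_4 = 3.5, x_5 = 6.5, y_5 = 4.5, z_5 = 4, r_5 = 1.5, x_6 = 5.5, y_6 = 3, z_6 = 4, w_6 = 2, d_6 = 2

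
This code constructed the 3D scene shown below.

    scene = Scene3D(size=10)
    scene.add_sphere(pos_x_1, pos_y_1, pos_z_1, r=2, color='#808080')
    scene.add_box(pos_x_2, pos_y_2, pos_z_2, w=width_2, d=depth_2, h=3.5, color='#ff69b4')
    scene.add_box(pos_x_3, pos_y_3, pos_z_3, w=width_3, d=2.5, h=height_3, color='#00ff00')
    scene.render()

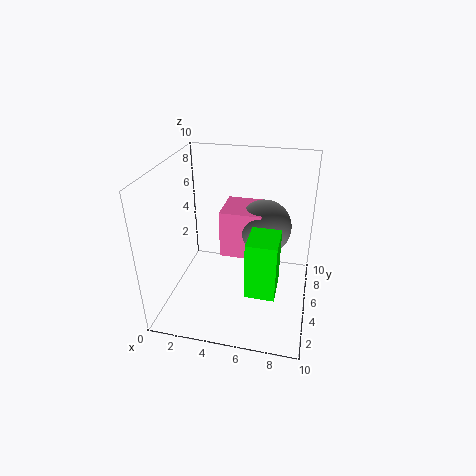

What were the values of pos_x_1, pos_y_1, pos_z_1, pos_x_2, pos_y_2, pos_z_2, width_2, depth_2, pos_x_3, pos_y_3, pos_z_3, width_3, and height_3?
pos_x_1 = 6.5
pos_y_1 = 7
pos_z_1 = 5
pos_x_2 = 3.5
pos_y_2 = 5.5
pos_z_2 = 3
width_2 = 3
depth_2 = 3
pos_x_3 = 6
pos_y_3 = 2.5
pos_z_3 = 2
width_3 = 2
height_3 = 4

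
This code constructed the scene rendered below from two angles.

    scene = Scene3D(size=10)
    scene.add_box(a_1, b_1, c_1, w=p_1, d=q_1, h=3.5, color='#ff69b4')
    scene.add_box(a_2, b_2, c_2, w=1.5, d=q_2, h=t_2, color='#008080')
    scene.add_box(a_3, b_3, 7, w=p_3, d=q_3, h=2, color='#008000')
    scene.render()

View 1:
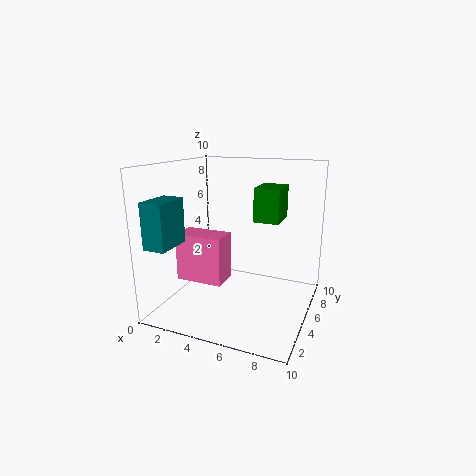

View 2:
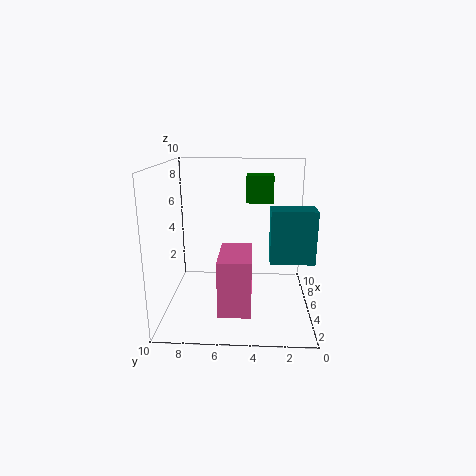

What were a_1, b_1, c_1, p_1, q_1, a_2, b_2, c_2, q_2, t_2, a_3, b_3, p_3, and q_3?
a_1 = 0.5, b_1 = 4, c_1 = 1.5, p_1 = 3.5, q_1 = 2, a_2 = 0.5, b_2 = 0.5, c_2 = 5, q_2 = 2.5, t_2 = 3, a_3 = 7, b_3 = 2.5, p_3 = 1.5, q_3 = 2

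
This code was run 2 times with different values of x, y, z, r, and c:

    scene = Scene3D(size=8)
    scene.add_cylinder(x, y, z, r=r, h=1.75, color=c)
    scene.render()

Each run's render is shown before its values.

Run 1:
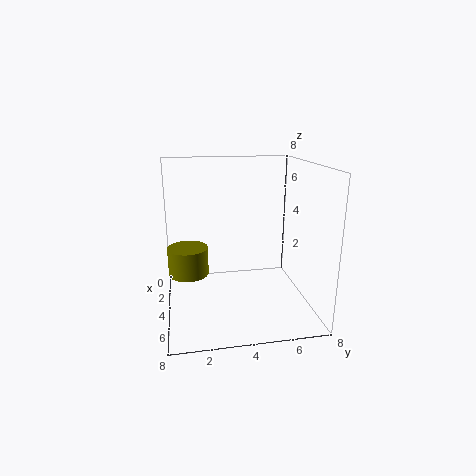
x = 1.75
y = 1.25
z = 1
r = 1.25
c = 'olive'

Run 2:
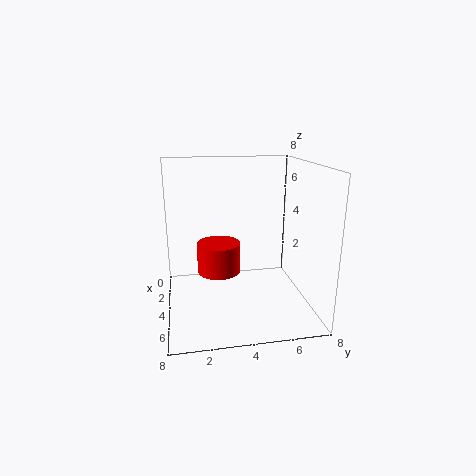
x = 3.25
y = 3
z = 1.75
r = 1.25
c = 'red'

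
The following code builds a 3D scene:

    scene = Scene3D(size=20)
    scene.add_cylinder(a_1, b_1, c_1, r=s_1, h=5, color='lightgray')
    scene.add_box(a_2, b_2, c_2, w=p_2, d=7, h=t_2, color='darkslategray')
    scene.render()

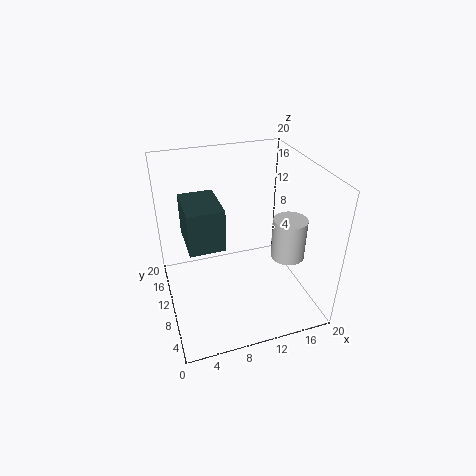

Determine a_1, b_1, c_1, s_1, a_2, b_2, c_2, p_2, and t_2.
a_1 = 14; b_1 = 3; c_1 = 11; s_1 = 2; a_2 = 3; b_2 = 9; c_2 = 9; p_2 = 5; t_2 = 6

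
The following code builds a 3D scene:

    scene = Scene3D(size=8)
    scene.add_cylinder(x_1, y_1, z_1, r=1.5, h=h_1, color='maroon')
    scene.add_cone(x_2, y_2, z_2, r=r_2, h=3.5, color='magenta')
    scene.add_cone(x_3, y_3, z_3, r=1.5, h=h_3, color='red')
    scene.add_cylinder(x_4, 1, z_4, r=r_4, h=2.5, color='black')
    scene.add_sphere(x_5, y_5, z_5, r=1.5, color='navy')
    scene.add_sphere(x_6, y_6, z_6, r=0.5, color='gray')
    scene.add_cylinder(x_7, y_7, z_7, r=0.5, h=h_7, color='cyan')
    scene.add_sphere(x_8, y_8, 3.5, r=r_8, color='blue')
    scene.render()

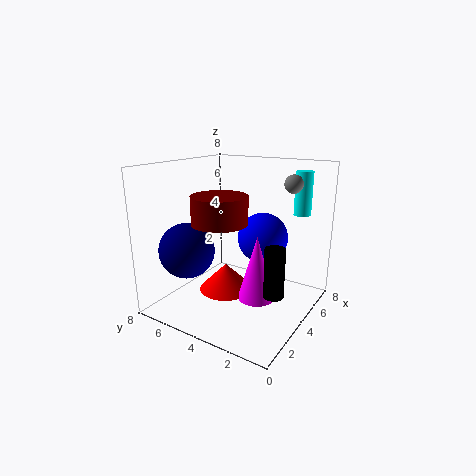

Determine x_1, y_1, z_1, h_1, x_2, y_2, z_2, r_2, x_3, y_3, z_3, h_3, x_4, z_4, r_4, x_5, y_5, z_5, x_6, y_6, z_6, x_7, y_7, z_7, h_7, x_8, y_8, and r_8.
x_1 = 3
y_1 = 4.5
z_1 = 5
h_1 = 1.5
x_2 = 3.5
y_2 = 2.5
z_2 = 1
r_2 = 1
x_3 = 3.5
y_3 = 4.5
z_3 = 1
h_3 = 1.5
x_4 = 2.5
z_4 = 2
r_4 = 0.5
x_5 = 2
y_5 = 6
z_5 = 3.5
x_6 = 5.5
y_6 = 1.5
z_6 = 7
x_7 = 7
y_7 = 1.5
z_7 = 5
h_7 = 2.5
x_8 = 6
y_8 = 3.5
r_8 = 1.5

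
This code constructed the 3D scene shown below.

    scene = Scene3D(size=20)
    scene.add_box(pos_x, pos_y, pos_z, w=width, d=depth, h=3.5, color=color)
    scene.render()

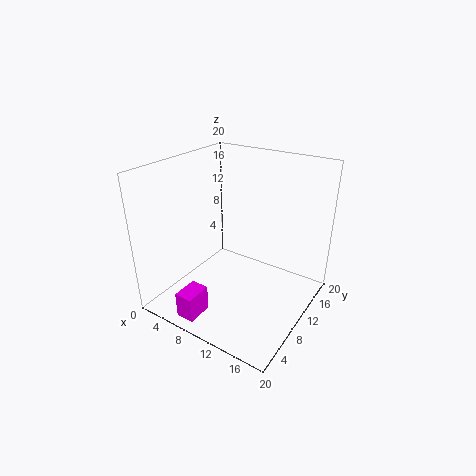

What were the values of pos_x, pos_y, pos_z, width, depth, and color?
pos_x = 6.5
pos_y = 0.5
pos_z = 1.5
width = 2.5
depth = 3.5
color = 'magenta'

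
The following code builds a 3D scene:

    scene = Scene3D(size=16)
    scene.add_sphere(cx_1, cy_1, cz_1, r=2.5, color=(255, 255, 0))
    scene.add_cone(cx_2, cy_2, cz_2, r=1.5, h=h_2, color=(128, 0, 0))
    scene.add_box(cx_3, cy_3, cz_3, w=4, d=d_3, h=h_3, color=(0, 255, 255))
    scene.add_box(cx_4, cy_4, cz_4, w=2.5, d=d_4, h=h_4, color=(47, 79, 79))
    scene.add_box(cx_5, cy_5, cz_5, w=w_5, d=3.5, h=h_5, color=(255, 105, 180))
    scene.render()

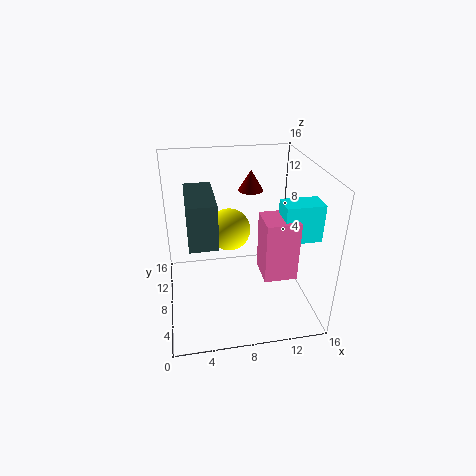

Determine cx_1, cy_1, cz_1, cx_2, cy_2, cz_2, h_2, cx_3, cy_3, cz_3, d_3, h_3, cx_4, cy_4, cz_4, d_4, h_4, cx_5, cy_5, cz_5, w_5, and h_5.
cx_1 = 7.5, cy_1 = 11, cz_1 = 7.5, cx_2 = 10.5, cy_2 = 13, cz_2 = 11.5, h_2 = 2.5, cx_3 = 12, cy_3 = 4, cz_3 = 9, d_3 = 2.5, h_3 = 4, cx_4 = 2.5, cy_4 = 0.5, cz_4 = 11.5, d_4 = 5.5, h_4 = 4, cx_5 = 10, cy_5 = 3.5, cz_5 = 5, w_5 = 3.5, h_5 = 6.5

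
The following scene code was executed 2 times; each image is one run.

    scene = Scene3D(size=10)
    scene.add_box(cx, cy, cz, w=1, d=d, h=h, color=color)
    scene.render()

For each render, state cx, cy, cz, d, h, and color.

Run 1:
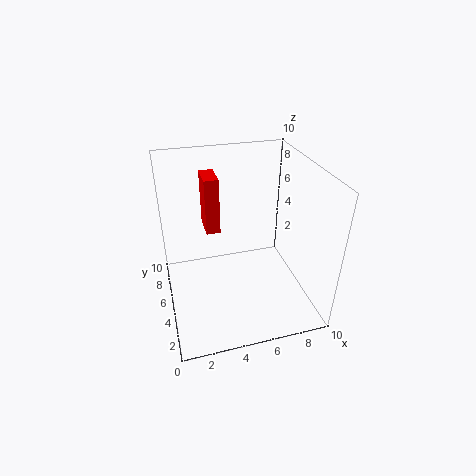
cx = 3; cy = 6; cz = 5; d = 2; h = 4; color = 'red'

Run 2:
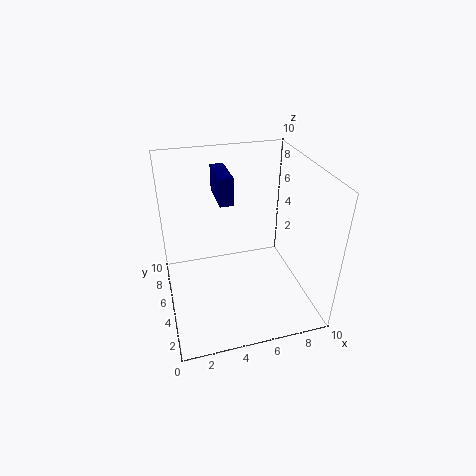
cx = 4; cy = 6; cz = 7; d = 3; h = 2; color = 'navy'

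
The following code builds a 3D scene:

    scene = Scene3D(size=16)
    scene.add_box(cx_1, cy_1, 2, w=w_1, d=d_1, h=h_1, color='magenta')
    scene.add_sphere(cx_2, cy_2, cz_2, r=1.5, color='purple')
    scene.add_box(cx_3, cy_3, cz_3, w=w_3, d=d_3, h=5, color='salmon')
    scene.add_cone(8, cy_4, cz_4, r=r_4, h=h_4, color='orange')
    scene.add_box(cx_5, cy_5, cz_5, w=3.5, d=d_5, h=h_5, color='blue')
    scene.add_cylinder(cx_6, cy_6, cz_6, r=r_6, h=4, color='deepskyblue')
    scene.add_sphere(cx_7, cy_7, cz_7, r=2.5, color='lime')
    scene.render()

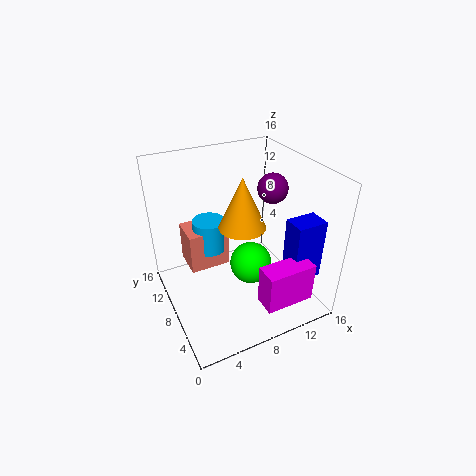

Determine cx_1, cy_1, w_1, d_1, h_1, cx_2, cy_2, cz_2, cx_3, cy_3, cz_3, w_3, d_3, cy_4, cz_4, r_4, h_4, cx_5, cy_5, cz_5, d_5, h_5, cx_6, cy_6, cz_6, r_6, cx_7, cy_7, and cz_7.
cx_1 = 8.5; cy_1 = 1.5; w_1 = 5.5; d_1 = 2.5; h_1 = 4.5; cx_2 = 10.5; cy_2 = 5.5; cz_2 = 14.5; cx_3 = 3.5; cy_3 = 11.5; cz_3 = 2; w_3 = 5; d_3 = 4; cy_4 = 7; cz_4 = 10; r_4 = 2.5; h_4 = 5.5; cx_5 = 12.5; cy_5 = 3; cz_5 = 3.5; d_5 = 2.5; h_5 = 7; cx_6 = 6.5; cy_6 = 13; cz_6 = 4; r_6 = 2; cx_7 = 10; cy_7 = 8.5; cz_7 = 3.5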